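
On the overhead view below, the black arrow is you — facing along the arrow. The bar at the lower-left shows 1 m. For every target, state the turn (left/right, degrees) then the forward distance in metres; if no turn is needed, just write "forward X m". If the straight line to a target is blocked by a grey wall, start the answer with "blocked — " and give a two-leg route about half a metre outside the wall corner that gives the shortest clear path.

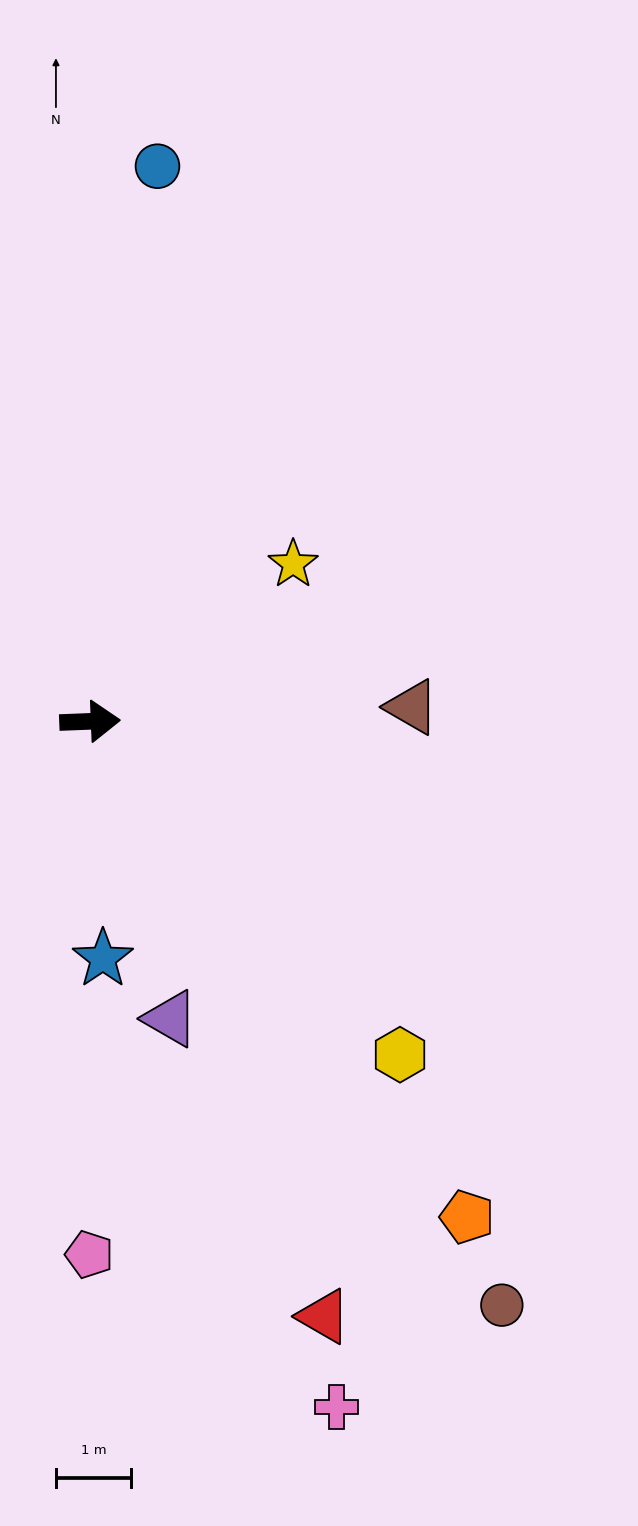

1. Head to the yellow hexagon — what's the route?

turn right 49°, forward 6.0 m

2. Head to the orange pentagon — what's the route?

turn right 55°, forward 8.2 m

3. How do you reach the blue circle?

turn left 81°, forward 7.4 m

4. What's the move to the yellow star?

turn left 36°, forward 3.4 m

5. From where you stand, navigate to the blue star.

turn right 89°, forward 3.1 m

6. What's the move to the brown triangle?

forward 4.3 m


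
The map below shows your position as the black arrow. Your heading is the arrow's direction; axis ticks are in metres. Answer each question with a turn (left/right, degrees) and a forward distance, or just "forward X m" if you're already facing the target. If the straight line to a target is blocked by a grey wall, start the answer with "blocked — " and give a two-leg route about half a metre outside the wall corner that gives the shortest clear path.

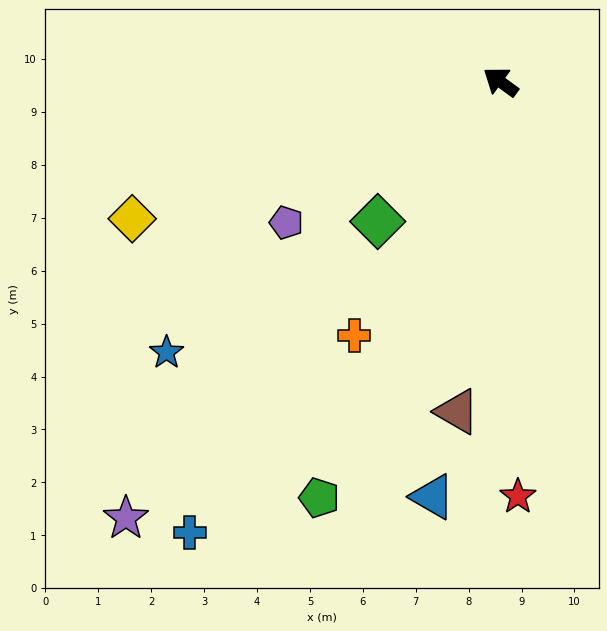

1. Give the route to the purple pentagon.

turn left 69°, forward 4.8 m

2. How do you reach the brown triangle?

turn left 119°, forward 6.3 m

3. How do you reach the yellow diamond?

turn left 56°, forward 7.4 m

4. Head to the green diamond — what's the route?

turn left 85°, forward 3.5 m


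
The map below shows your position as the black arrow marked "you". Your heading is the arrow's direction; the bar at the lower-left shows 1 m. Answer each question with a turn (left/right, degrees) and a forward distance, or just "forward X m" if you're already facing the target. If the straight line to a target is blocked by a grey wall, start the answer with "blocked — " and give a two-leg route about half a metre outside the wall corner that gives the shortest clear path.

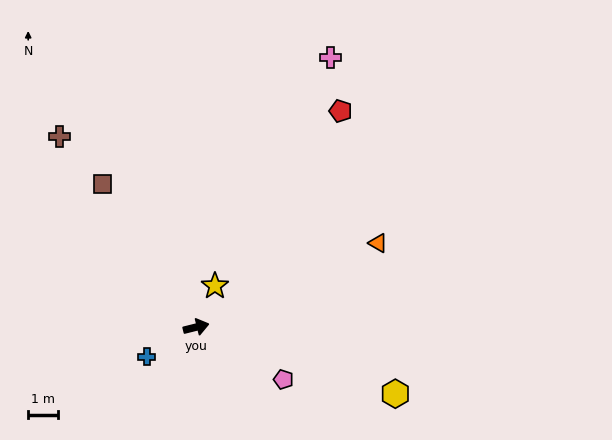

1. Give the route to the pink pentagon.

turn right 45°, forward 3.4 m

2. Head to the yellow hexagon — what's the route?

turn right 32°, forward 6.9 m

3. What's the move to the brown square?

turn left 109°, forward 5.7 m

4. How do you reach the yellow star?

turn left 51°, forward 1.5 m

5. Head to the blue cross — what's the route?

turn right 163°, forward 1.9 m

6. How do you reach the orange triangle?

turn left 11°, forward 6.6 m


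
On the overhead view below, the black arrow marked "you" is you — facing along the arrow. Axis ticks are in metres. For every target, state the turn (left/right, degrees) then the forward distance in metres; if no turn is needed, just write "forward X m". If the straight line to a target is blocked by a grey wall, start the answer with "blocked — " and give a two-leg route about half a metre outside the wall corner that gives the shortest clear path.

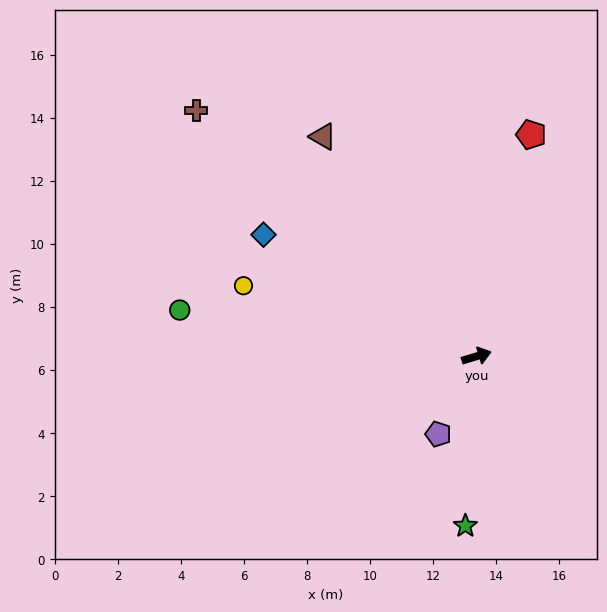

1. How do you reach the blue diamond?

turn left 134°, forward 7.8 m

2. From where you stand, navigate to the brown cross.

turn left 122°, forward 11.8 m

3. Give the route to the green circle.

turn left 154°, forward 9.5 m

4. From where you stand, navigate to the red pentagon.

turn left 59°, forward 7.2 m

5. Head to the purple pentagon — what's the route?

turn right 133°, forward 2.7 m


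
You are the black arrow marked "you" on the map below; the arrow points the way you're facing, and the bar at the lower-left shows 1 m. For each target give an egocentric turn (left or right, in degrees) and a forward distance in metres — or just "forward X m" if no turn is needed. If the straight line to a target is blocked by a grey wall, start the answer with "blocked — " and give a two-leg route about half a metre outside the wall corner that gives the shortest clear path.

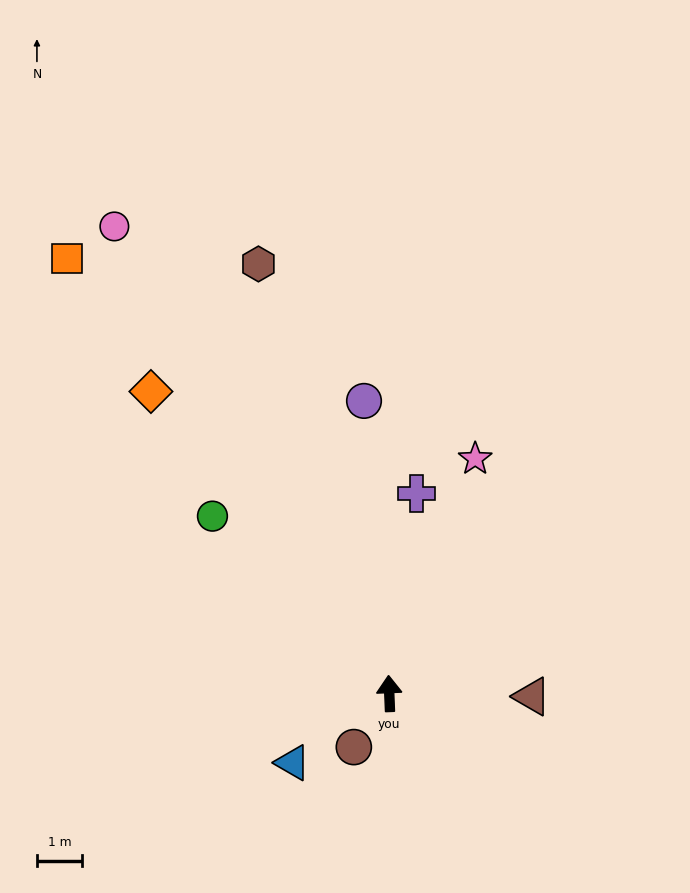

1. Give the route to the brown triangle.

turn right 94°, forward 3.2 m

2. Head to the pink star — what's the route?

turn right 22°, forward 5.5 m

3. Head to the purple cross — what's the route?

turn right 10°, forward 4.5 m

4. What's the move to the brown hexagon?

turn left 15°, forward 9.9 m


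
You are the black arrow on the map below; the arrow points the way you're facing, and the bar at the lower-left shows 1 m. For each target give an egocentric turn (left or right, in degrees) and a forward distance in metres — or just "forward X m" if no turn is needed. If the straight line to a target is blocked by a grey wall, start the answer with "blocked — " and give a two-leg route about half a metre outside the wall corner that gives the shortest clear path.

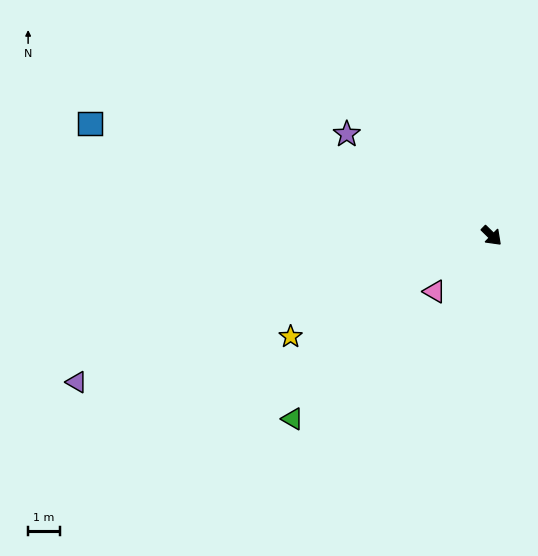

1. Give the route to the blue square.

turn right 151°, forward 13.0 m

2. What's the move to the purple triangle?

turn right 116°, forward 13.7 m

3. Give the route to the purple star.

turn right 171°, forward 5.5 m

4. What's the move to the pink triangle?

turn right 91°, forward 2.5 m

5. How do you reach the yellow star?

turn right 109°, forward 7.0 m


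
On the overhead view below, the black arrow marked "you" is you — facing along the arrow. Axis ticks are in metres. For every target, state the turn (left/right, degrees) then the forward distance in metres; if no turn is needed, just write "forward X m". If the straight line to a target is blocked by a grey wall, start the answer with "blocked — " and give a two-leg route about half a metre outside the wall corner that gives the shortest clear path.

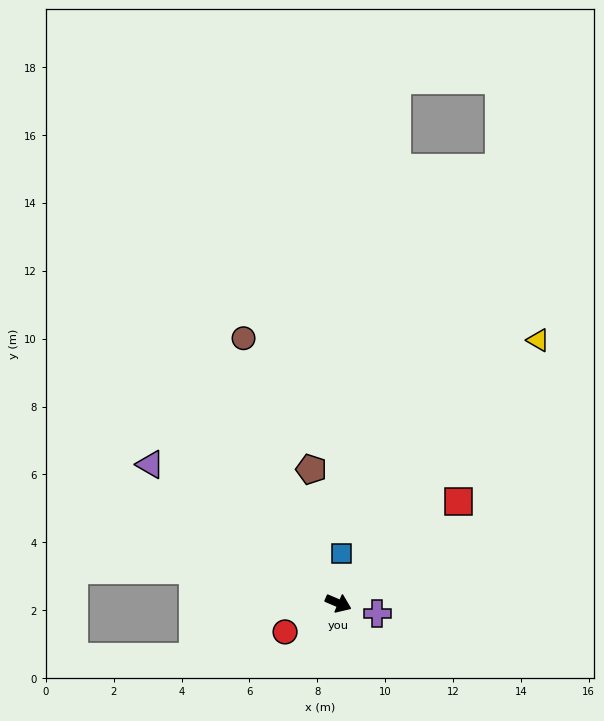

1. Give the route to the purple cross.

turn left 8°, forward 1.2 m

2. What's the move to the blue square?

turn left 109°, forward 1.5 m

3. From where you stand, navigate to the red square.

turn left 63°, forward 4.6 m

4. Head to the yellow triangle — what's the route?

turn left 76°, forward 9.7 m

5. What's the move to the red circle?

turn right 129°, forward 1.8 m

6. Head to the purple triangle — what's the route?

turn left 167°, forward 6.9 m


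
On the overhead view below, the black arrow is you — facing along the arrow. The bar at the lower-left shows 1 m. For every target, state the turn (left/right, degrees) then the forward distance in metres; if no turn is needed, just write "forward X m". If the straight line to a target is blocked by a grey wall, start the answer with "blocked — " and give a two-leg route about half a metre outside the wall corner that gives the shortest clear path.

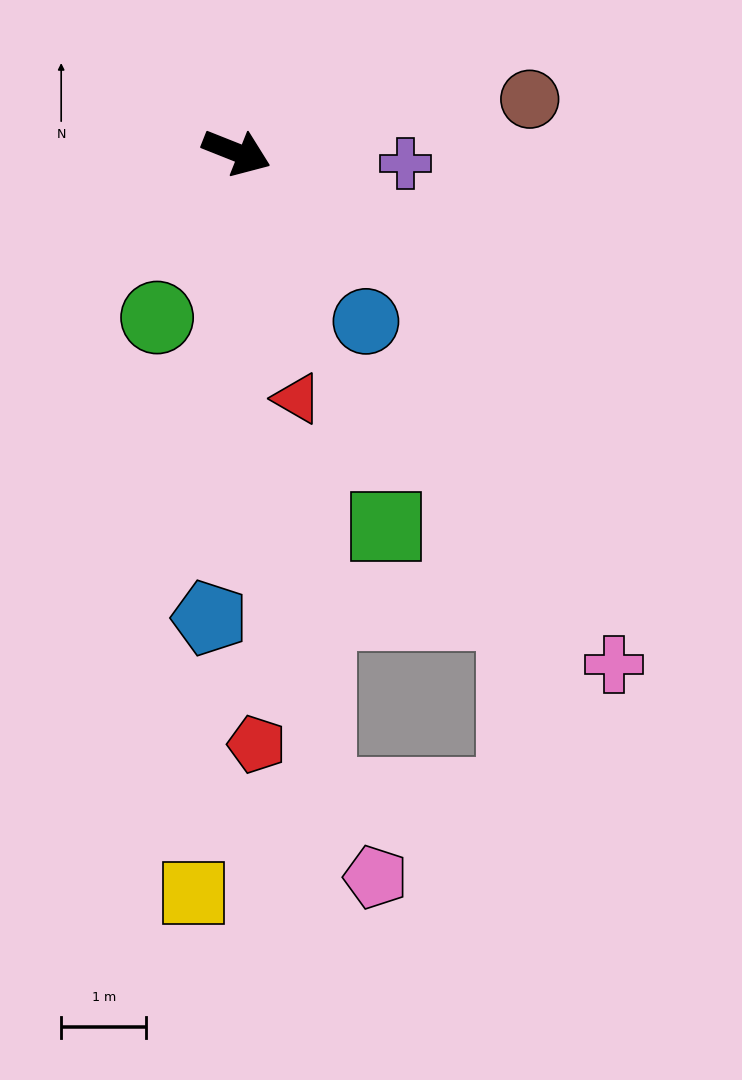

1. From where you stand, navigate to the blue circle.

turn right 31°, forward 2.5 m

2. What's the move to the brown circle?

turn left 32°, forward 3.5 m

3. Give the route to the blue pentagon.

turn right 72°, forward 5.5 m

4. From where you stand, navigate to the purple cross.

turn left 18°, forward 2.0 m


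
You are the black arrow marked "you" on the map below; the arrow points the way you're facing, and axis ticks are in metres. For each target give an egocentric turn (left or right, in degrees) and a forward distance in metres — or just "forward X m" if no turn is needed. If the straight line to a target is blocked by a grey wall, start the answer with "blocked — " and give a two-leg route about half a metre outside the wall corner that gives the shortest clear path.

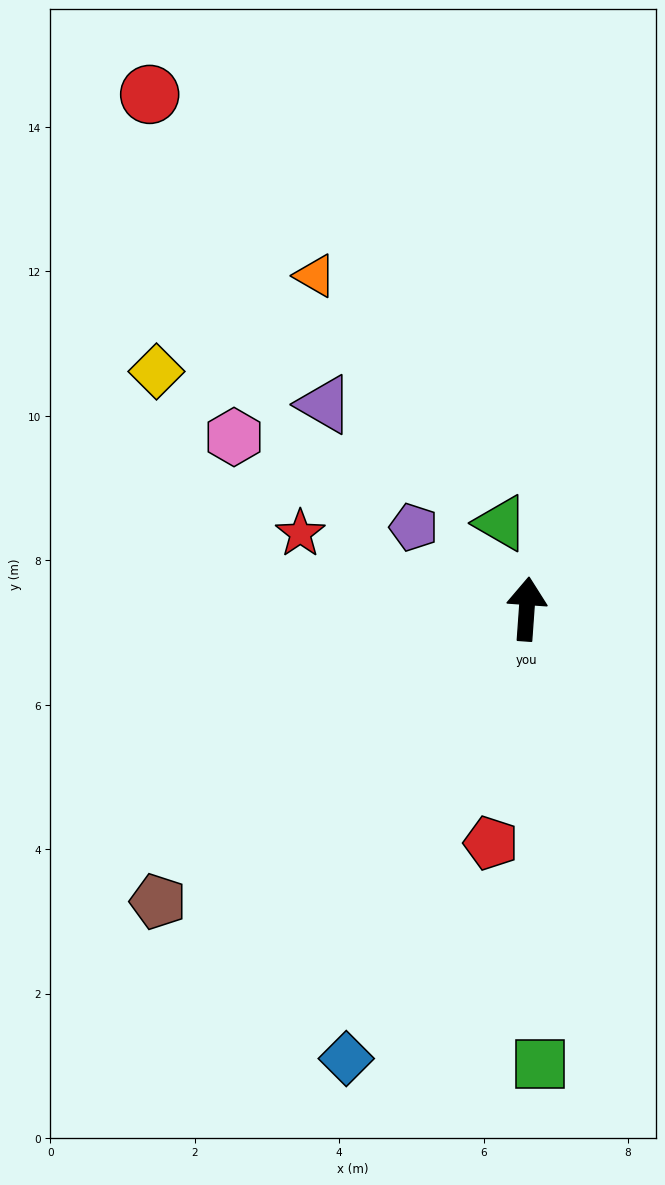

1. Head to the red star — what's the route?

turn left 76°, forward 3.3 m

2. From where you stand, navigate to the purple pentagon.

turn left 58°, forward 1.9 m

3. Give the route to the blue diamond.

turn left 162°, forward 6.7 m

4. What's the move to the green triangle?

turn left 21°, forward 1.2 m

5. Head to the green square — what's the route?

turn right 174°, forward 6.3 m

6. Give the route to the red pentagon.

turn left 175°, forward 3.3 m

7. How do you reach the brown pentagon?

turn left 133°, forward 6.5 m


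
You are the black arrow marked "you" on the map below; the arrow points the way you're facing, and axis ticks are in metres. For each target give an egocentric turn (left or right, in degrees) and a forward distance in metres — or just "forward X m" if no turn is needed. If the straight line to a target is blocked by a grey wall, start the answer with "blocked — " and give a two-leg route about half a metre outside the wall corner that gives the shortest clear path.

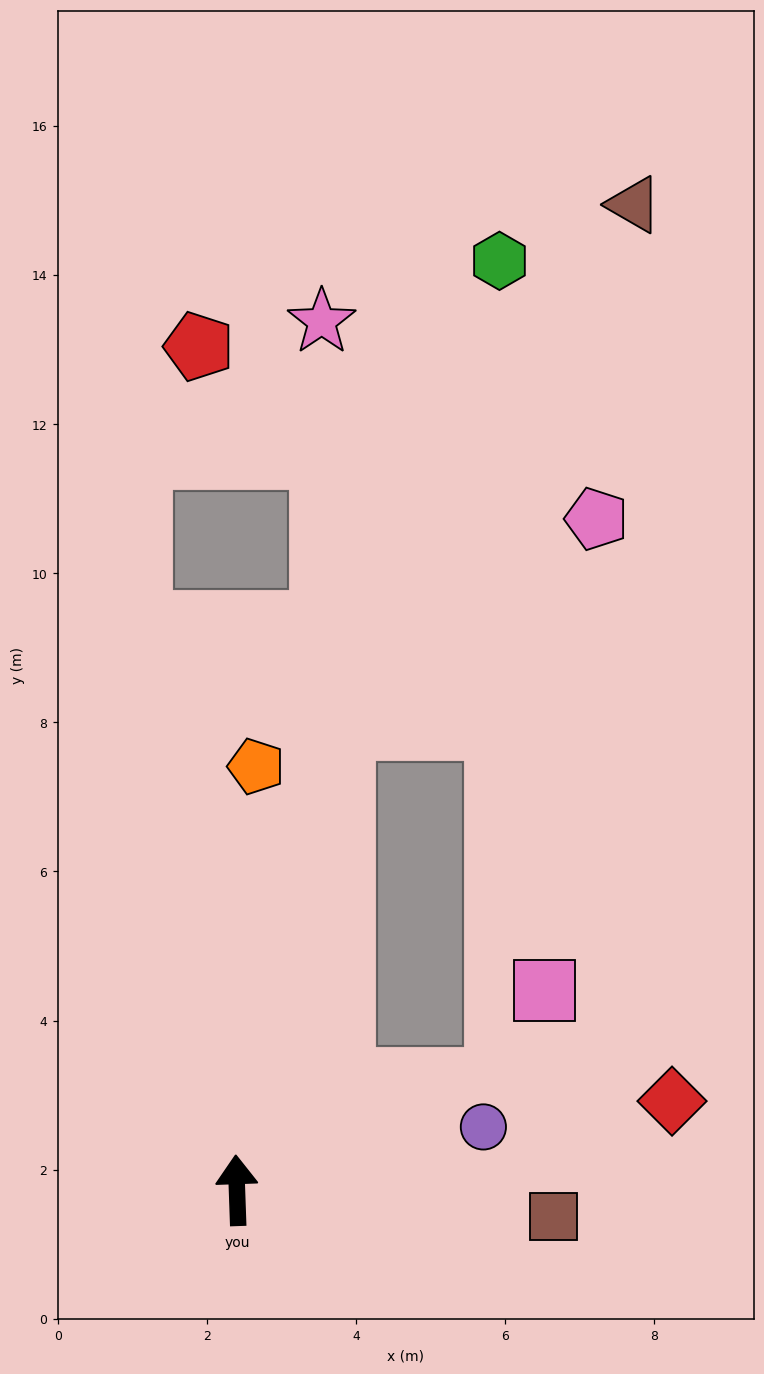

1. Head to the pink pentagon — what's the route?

blocked — turn right 15°, forward 6.4 m, then turn right 37°, forward 4.4 m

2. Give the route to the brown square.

turn right 97°, forward 4.3 m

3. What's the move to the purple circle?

turn right 78°, forward 3.4 m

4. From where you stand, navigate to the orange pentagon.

turn right 5°, forward 5.7 m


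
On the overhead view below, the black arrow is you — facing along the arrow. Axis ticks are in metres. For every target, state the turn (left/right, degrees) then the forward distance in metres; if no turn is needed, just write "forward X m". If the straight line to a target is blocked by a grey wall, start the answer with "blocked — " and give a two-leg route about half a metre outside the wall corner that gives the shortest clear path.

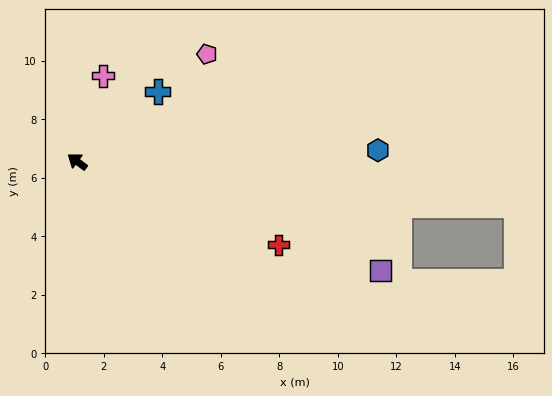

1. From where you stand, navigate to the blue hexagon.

turn right 141°, forward 10.3 m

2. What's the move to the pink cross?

turn right 70°, forward 3.1 m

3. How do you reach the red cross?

turn right 166°, forward 7.4 m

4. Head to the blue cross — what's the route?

turn right 102°, forward 3.6 m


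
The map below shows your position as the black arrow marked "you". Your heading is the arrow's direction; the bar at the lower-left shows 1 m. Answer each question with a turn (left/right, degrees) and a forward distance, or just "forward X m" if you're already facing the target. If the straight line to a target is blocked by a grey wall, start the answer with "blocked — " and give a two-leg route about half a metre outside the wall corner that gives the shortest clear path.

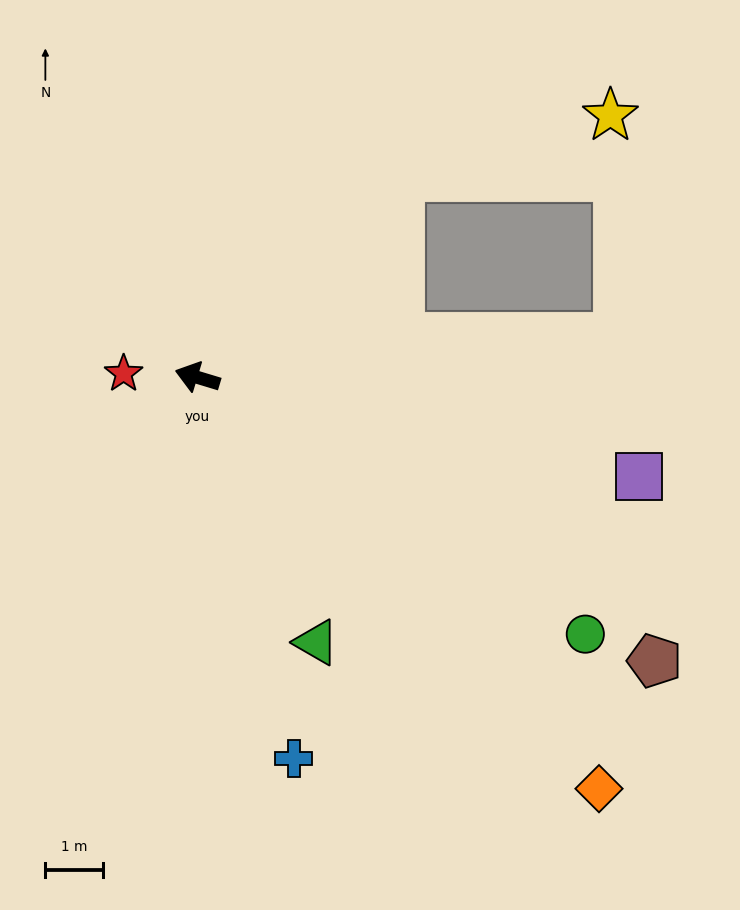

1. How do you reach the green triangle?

turn left 131°, forward 5.1 m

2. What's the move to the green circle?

turn left 163°, forward 8.1 m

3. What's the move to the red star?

turn left 14°, forward 1.3 m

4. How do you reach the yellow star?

blocked — turn right 119°, forward 5.0 m, then turn right 28°, forward 3.8 m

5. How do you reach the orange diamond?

turn left 151°, forward 10.0 m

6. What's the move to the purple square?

turn right 176°, forward 7.9 m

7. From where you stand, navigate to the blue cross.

turn left 121°, forward 6.8 m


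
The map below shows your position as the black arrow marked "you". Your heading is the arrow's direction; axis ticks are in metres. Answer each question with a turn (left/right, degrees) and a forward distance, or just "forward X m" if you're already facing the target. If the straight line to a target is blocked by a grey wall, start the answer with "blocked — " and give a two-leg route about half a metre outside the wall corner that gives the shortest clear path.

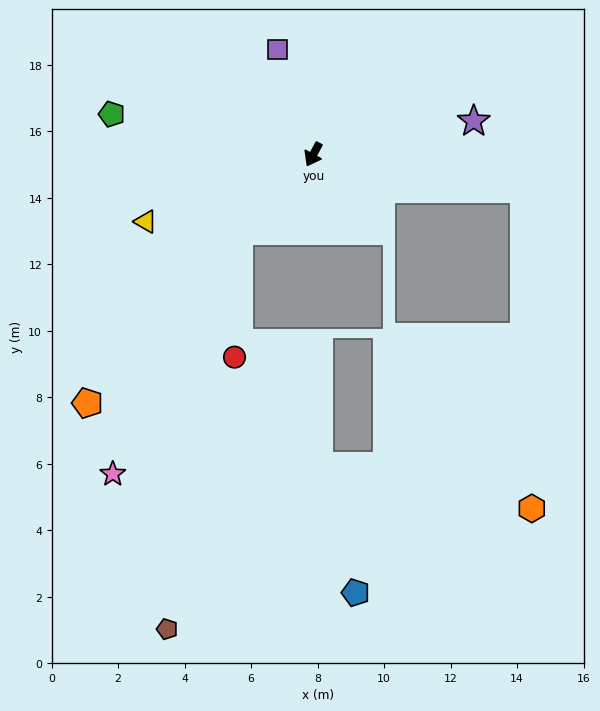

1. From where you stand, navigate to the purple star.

turn left 130°, forward 4.9 m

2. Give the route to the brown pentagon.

blocked — turn right 16°, forward 3.2 m, then turn left 34°, forward 12.2 m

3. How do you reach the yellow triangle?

turn right 40°, forward 5.4 m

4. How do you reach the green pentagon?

turn right 73°, forward 6.2 m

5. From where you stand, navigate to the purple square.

turn right 133°, forward 3.3 m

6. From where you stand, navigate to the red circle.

blocked — turn right 16°, forward 3.2 m, then turn left 42°, forward 3.8 m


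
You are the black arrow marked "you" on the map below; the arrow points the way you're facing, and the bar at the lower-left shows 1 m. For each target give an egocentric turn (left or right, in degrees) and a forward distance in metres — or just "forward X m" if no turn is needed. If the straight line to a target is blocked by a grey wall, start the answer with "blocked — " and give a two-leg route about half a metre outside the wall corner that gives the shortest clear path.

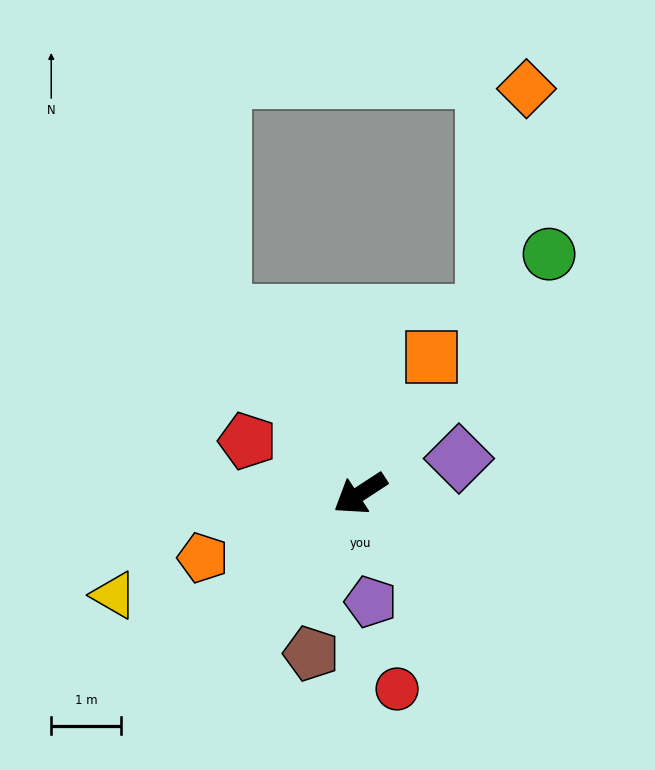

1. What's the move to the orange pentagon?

turn right 11°, forward 2.4 m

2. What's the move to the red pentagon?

turn right 58°, forward 1.8 m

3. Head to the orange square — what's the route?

turn right 151°, forward 2.2 m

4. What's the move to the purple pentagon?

turn left 63°, forward 1.6 m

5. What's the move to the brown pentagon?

turn left 40°, forward 2.4 m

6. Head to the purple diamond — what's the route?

turn left 166°, forward 1.5 m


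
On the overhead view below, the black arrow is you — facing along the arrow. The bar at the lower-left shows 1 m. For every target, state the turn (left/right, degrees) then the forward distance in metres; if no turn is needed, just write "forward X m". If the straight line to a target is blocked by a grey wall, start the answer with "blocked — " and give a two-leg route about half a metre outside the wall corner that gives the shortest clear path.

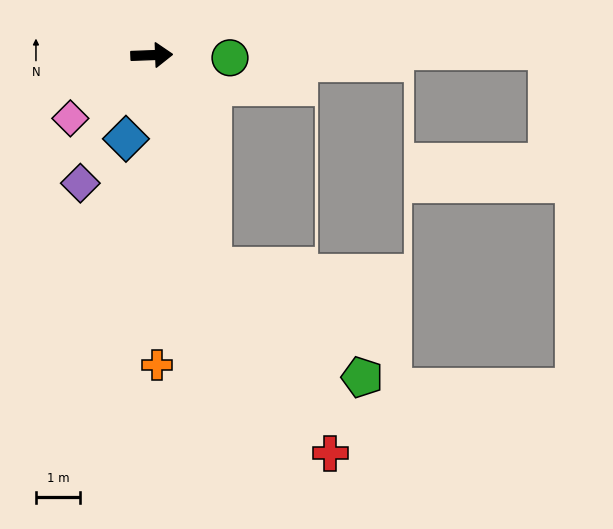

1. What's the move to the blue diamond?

turn right 109°, forward 2.0 m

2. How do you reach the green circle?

turn right 4°, forward 1.8 m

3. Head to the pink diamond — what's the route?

turn right 144°, forward 2.3 m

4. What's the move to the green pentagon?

blocked — turn right 76°, forward 4.9 m, then turn left 37°, forward 4.2 m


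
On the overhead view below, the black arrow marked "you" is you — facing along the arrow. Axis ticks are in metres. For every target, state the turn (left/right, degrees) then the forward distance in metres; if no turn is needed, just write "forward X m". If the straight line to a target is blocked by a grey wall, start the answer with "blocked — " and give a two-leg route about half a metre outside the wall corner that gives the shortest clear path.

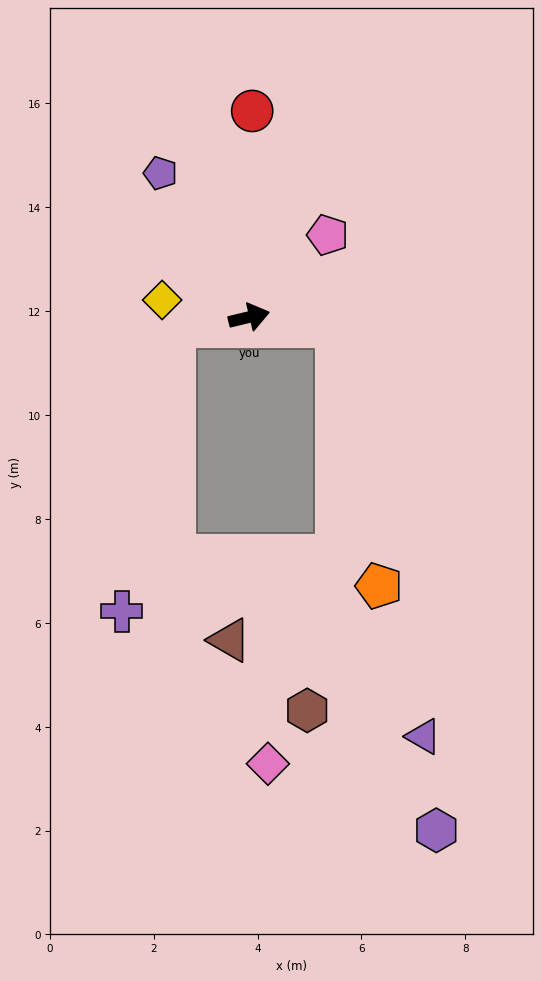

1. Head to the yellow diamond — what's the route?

turn left 155°, forward 1.7 m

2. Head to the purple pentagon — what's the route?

turn left 108°, forward 3.3 m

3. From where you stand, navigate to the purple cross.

blocked — turn left 173°, forward 1.5 m, then turn left 73°, forward 5.6 m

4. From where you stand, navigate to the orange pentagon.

blocked — turn right 19°, forward 1.7 m, then turn right 75°, forward 5.1 m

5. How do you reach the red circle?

turn left 76°, forward 4.0 m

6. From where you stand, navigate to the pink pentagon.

turn left 33°, forward 2.2 m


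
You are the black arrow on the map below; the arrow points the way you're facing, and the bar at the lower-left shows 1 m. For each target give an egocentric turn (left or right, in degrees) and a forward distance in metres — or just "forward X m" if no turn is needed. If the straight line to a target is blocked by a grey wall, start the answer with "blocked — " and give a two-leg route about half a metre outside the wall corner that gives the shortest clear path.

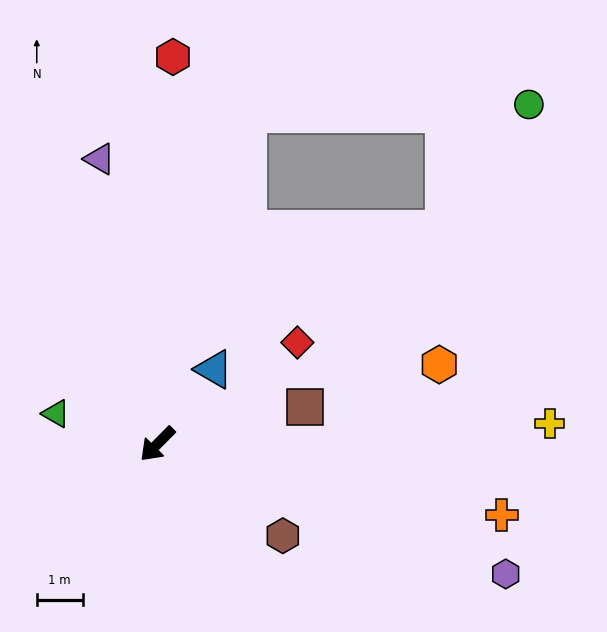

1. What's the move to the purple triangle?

turn right 124°, forward 6.3 m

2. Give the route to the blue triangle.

turn right 172°, forward 2.0 m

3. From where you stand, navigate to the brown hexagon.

turn left 99°, forward 3.4 m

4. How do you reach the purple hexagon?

turn left 114°, forward 8.1 m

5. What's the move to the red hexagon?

turn right 138°, forward 8.5 m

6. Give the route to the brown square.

turn left 149°, forward 3.3 m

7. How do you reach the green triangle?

turn right 62°, forward 2.3 m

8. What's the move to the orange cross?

turn left 123°, forward 7.7 m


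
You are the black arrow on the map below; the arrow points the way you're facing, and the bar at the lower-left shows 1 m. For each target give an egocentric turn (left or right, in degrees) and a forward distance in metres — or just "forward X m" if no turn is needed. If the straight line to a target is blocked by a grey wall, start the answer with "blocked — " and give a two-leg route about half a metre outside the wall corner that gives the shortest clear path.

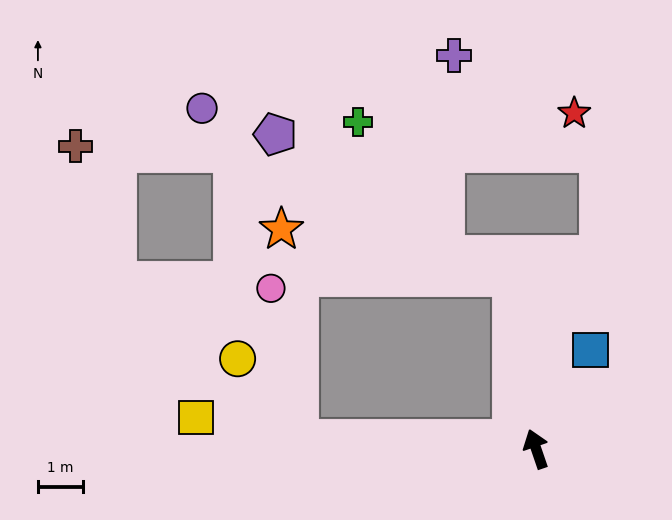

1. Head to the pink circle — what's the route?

blocked — turn left 68°, forward 5.3 m, then turn right 76°, forward 3.4 m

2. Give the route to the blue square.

turn right 48°, forward 2.5 m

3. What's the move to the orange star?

blocked — turn right 11°, forward 3.8 m, then turn left 70°, forward 5.2 m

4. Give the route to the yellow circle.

blocked — turn left 68°, forward 5.3 m, then turn right 49°, forward 2.2 m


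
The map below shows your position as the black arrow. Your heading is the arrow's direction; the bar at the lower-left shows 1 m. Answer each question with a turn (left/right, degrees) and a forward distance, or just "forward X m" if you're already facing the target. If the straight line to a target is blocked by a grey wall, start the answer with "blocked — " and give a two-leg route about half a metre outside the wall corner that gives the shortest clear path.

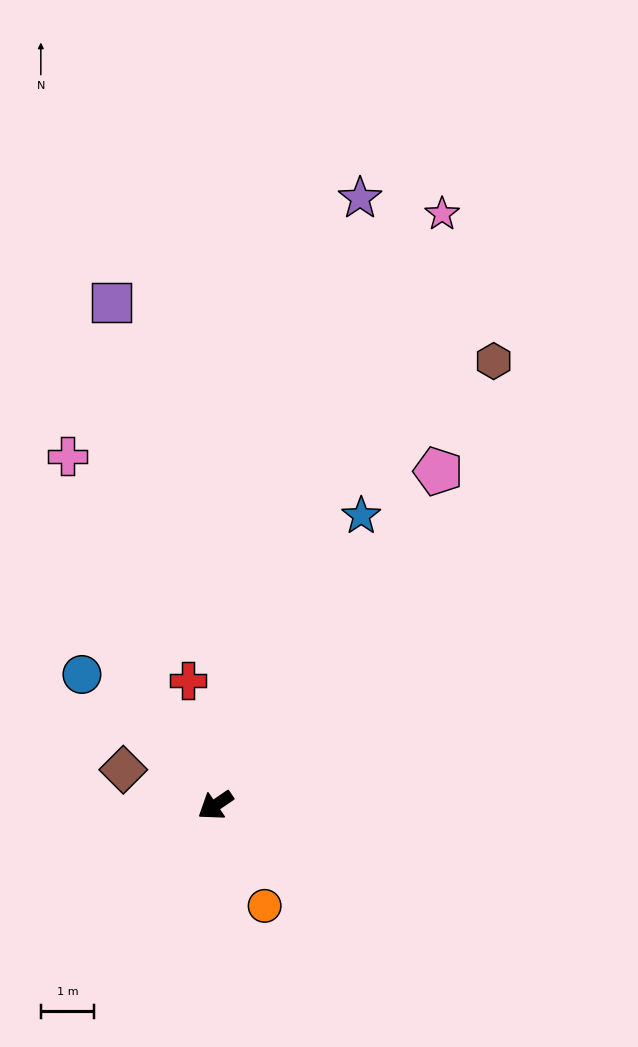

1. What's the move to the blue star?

turn right 151°, forward 6.1 m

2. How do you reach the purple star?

turn right 138°, forward 11.8 m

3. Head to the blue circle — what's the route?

turn right 79°, forward 3.5 m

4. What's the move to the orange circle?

turn left 82°, forward 2.1 m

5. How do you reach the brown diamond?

turn right 55°, forward 1.9 m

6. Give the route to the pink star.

turn right 145°, forward 11.9 m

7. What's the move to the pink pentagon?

turn right 158°, forward 7.6 m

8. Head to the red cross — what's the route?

turn right 112°, forward 2.4 m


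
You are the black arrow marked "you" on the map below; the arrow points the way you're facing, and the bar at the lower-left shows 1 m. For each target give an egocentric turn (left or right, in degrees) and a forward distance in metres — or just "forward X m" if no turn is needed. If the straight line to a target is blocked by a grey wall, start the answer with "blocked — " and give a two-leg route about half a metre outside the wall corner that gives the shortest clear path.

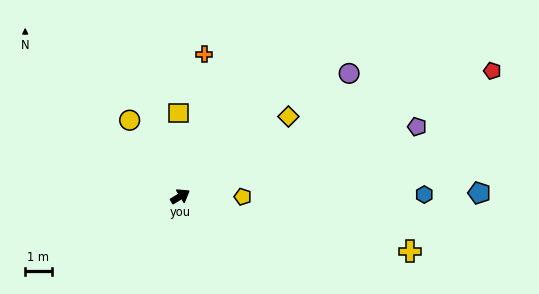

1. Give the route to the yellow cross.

turn right 45°, forward 8.9 m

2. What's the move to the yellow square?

turn left 60°, forward 3.1 m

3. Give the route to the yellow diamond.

turn left 5°, forward 5.1 m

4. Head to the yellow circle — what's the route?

turn left 92°, forward 3.4 m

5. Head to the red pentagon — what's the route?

turn right 10°, forward 12.7 m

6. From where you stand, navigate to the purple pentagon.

turn right 15°, forward 9.3 m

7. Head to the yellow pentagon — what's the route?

turn right 32°, forward 2.4 m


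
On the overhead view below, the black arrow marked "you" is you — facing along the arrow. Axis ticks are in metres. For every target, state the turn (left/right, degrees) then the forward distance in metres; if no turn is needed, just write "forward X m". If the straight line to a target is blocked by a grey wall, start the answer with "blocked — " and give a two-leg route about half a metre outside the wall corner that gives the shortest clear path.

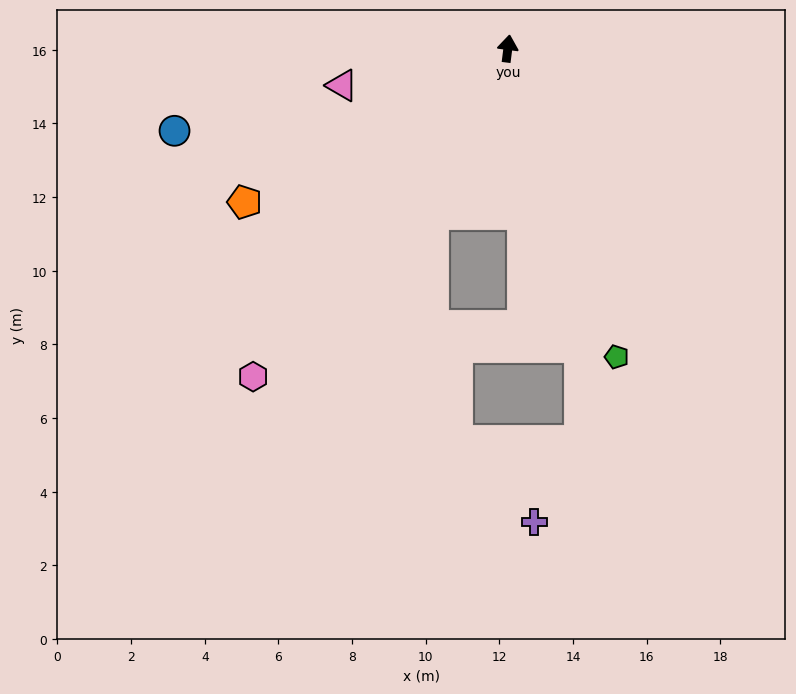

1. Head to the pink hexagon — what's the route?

turn left 149°, forward 11.3 m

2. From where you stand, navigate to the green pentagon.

turn right 153°, forward 8.9 m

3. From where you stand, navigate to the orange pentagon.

turn left 127°, forward 8.3 m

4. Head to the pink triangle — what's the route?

turn left 110°, forward 4.6 m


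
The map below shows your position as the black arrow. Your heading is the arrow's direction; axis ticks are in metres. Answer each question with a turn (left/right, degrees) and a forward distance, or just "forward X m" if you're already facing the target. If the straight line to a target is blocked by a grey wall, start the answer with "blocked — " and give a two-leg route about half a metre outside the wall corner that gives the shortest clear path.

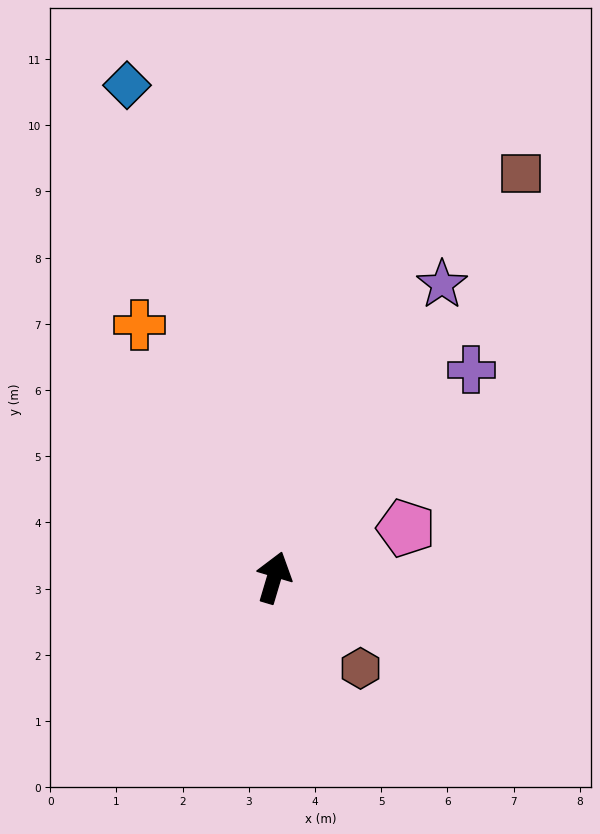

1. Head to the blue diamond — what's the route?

turn left 33°, forward 7.8 m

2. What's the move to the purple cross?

turn right 27°, forward 4.3 m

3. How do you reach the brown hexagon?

turn right 120°, forward 1.9 m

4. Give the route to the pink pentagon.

turn right 53°, forward 2.1 m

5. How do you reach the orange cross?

turn left 45°, forward 4.3 m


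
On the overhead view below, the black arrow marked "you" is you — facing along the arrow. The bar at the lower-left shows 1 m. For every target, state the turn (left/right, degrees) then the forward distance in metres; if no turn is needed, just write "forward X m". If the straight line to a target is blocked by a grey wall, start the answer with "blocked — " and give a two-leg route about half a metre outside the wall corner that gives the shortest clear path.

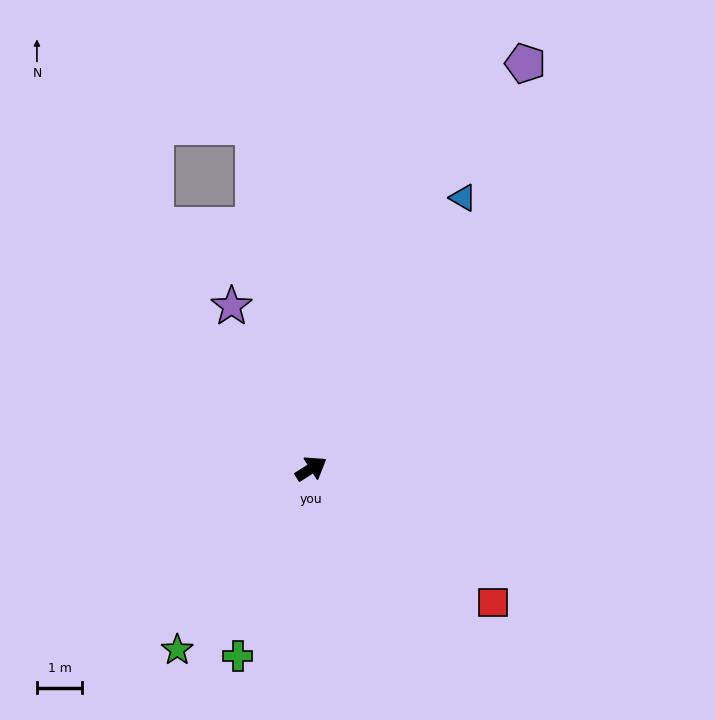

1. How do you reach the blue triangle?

turn left 28°, forward 6.9 m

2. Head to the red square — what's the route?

turn right 69°, forward 5.0 m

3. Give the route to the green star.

turn right 159°, forward 5.0 m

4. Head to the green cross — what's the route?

turn right 144°, forward 4.5 m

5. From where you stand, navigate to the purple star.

turn left 84°, forward 4.0 m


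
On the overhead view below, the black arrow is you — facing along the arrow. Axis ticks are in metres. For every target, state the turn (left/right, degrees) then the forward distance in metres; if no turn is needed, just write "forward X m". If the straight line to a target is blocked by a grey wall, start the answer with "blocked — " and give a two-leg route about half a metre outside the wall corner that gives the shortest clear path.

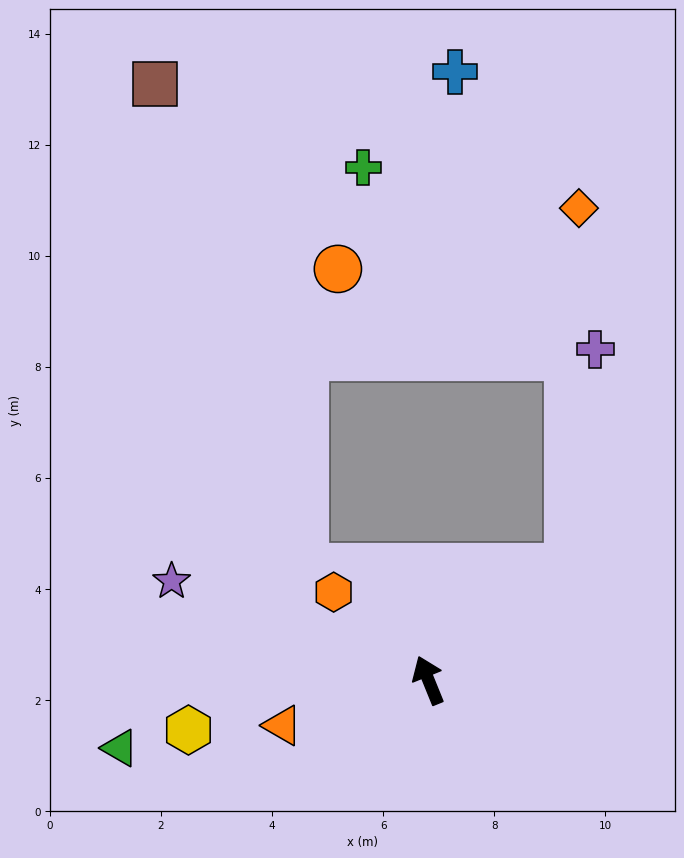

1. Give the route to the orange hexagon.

turn left 25°, forward 2.3 m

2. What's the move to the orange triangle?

turn left 85°, forward 2.8 m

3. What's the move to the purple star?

turn left 47°, forward 5.0 m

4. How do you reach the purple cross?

blocked — turn right 73°, forward 3.2 m, then turn left 44°, forward 3.9 m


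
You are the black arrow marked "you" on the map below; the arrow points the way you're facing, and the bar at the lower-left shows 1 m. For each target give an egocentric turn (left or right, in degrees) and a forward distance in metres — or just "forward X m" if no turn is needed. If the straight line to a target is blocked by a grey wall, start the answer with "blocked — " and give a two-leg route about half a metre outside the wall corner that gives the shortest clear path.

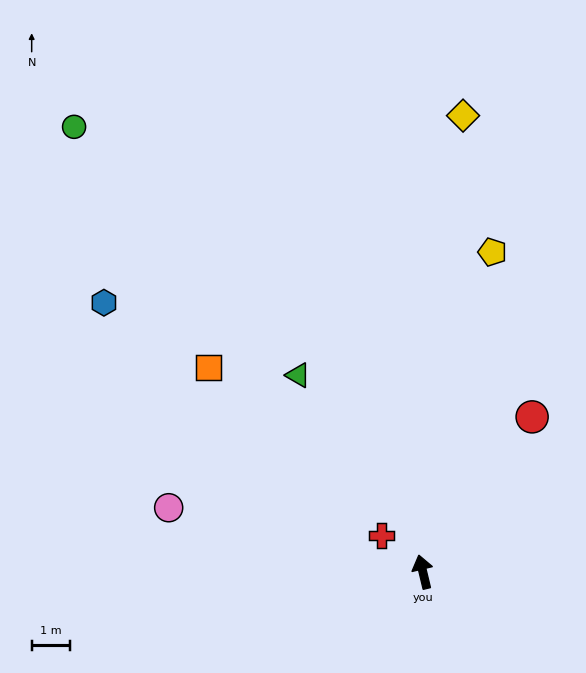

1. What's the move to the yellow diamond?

turn right 19°, forward 12.1 m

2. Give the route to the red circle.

turn right 49°, forward 5.0 m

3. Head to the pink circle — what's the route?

turn left 62°, forward 6.9 m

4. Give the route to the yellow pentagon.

turn right 26°, forward 8.7 m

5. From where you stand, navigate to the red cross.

turn left 35°, forward 1.5 m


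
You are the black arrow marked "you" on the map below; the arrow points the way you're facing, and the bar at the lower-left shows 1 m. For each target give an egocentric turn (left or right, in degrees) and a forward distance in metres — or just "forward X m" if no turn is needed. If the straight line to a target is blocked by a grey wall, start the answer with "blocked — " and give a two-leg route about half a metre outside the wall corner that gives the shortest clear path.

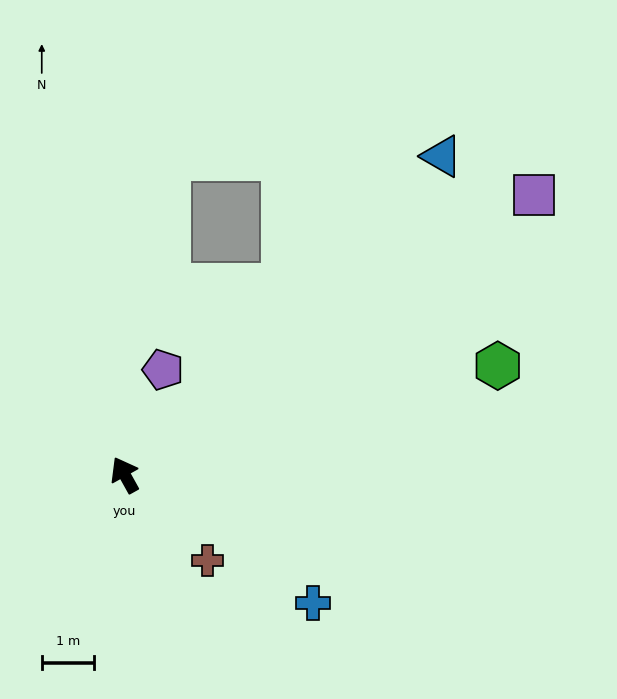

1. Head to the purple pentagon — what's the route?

turn right 49°, forward 2.1 m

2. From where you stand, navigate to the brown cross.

turn right 165°, forward 2.3 m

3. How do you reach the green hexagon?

turn right 103°, forward 7.4 m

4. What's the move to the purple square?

turn right 85°, forward 9.4 m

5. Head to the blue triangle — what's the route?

turn right 74°, forward 8.5 m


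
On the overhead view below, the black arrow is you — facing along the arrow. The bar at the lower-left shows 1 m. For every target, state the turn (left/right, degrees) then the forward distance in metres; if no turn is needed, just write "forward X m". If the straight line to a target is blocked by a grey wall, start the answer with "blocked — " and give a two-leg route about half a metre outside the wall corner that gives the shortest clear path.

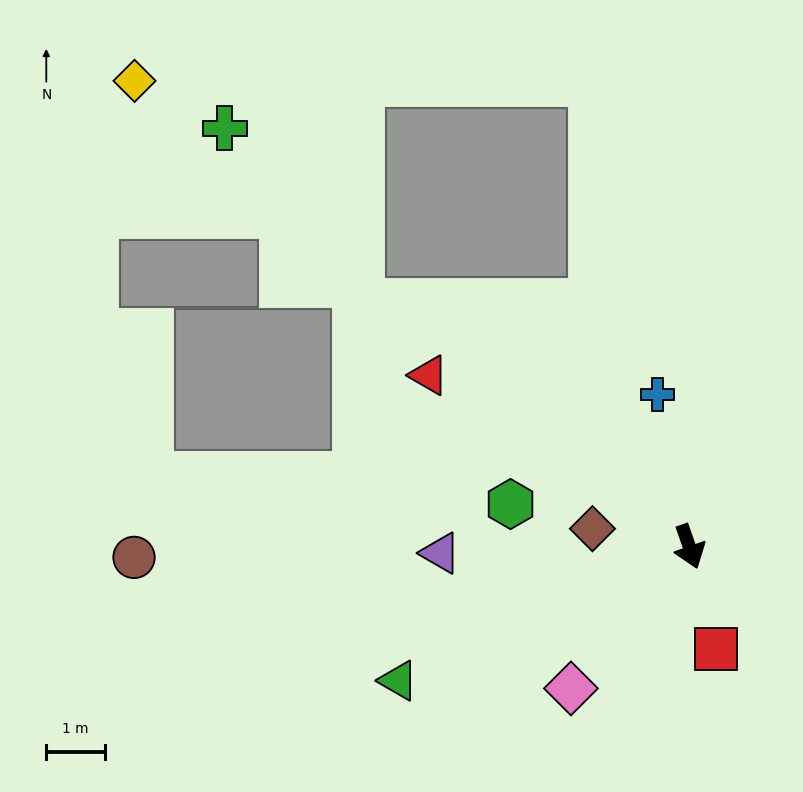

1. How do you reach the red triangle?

turn right 143°, forward 5.3 m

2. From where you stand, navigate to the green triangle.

turn right 85°, forward 5.4 m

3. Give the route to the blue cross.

turn left 173°, forward 2.6 m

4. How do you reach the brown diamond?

turn right 120°, forward 1.7 m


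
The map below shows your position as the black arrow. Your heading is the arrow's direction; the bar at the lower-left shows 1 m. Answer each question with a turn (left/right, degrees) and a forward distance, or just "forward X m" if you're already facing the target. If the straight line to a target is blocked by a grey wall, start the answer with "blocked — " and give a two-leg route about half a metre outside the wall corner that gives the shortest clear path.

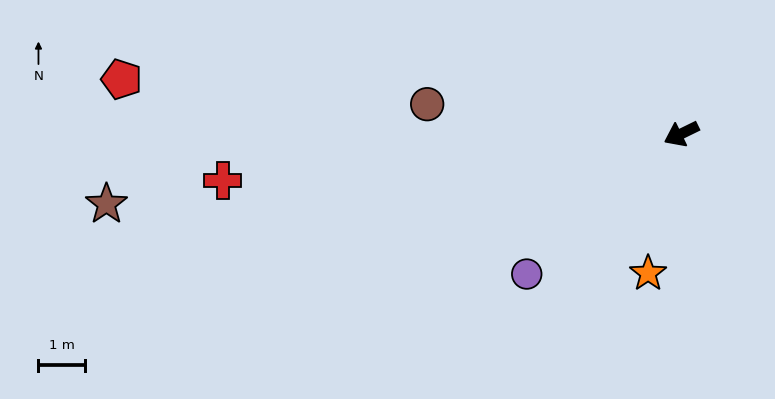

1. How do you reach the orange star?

turn left 51°, forward 3.1 m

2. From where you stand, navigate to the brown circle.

turn right 33°, forward 5.5 m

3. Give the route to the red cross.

turn right 20°, forward 10.0 m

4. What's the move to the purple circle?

turn left 16°, forward 4.5 m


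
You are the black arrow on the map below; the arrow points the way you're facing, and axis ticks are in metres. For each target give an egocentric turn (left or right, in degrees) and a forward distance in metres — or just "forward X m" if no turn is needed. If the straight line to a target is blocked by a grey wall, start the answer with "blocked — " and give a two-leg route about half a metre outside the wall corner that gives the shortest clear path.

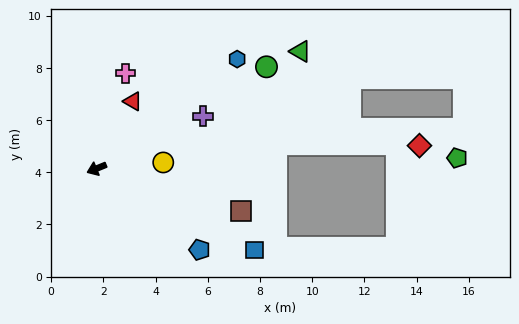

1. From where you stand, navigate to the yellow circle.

turn left 163°, forward 2.6 m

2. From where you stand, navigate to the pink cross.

turn right 129°, forward 3.8 m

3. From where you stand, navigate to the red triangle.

turn right 141°, forward 2.9 m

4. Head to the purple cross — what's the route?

turn right 176°, forward 4.5 m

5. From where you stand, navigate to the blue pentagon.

turn left 119°, forward 5.0 m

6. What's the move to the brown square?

turn left 141°, forward 5.8 m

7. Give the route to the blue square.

turn left 130°, forward 6.8 m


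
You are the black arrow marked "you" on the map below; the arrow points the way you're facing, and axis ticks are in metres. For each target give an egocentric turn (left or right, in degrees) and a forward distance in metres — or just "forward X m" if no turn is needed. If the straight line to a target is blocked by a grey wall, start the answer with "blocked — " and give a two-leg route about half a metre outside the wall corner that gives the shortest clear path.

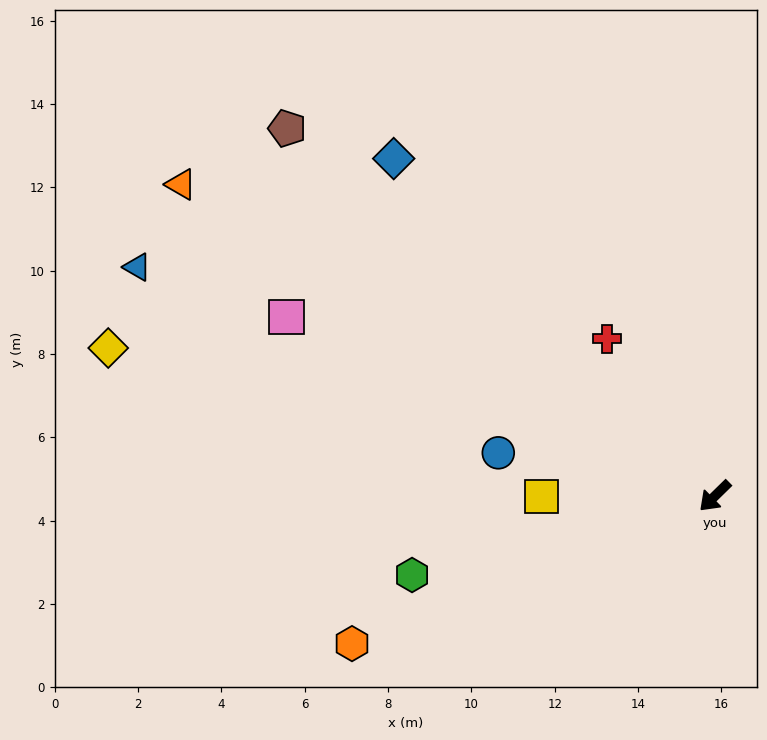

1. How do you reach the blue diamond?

turn right 91°, forward 11.2 m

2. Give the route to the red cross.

turn right 100°, forward 4.6 m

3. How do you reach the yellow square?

turn right 44°, forward 4.2 m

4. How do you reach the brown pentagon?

turn right 85°, forward 13.5 m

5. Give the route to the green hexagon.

turn right 30°, forward 7.5 m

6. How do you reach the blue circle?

turn right 56°, forward 5.3 m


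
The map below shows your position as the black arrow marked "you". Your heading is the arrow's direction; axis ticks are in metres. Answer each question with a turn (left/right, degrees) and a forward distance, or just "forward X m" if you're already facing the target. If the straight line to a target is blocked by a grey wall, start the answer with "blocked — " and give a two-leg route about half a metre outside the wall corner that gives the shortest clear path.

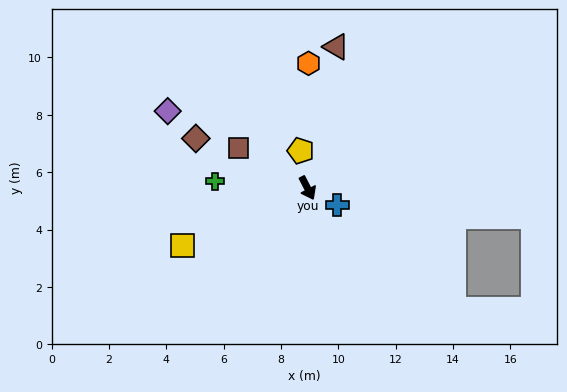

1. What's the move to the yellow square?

turn right 93°, forward 4.8 m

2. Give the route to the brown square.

turn right 148°, forward 2.8 m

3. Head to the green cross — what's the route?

turn right 122°, forward 3.2 m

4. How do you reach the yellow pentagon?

turn left 163°, forward 1.3 m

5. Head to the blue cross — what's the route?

turn left 33°, forward 1.2 m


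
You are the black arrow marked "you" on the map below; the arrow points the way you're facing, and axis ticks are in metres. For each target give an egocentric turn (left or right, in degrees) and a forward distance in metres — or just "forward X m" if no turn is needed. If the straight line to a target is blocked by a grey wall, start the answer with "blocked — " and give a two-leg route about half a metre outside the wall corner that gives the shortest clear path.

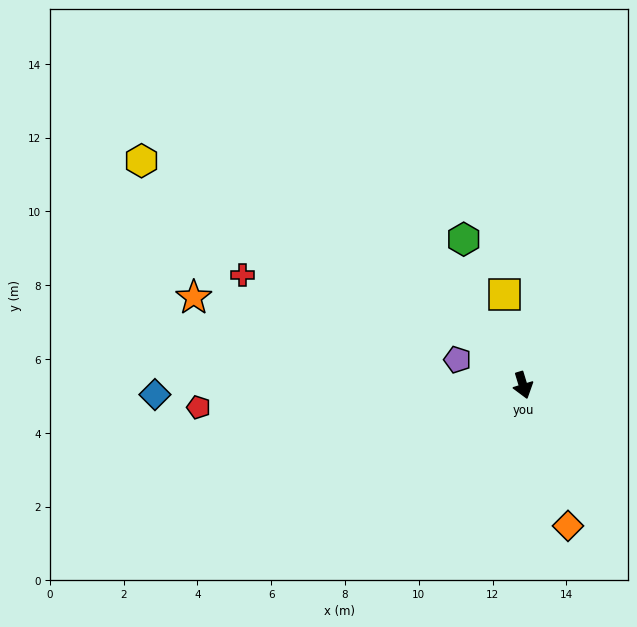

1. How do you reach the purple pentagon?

turn right 128°, forward 1.9 m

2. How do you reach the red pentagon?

turn right 103°, forward 8.8 m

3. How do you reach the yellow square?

turn left 175°, forward 2.5 m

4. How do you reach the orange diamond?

forward 4.0 m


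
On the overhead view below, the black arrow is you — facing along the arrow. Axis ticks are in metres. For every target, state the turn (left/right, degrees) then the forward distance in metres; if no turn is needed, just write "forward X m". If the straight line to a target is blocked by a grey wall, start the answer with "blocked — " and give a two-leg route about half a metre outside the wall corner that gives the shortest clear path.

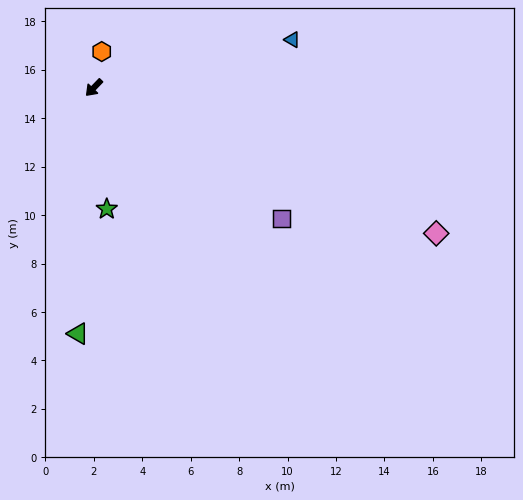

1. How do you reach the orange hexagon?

turn right 148°, forward 1.5 m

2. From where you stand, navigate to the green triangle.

turn left 40°, forward 10.2 m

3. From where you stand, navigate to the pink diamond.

turn left 111°, forward 15.4 m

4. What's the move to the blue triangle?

turn left 148°, forward 8.4 m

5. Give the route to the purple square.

turn left 99°, forward 9.5 m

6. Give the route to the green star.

turn left 50°, forward 5.0 m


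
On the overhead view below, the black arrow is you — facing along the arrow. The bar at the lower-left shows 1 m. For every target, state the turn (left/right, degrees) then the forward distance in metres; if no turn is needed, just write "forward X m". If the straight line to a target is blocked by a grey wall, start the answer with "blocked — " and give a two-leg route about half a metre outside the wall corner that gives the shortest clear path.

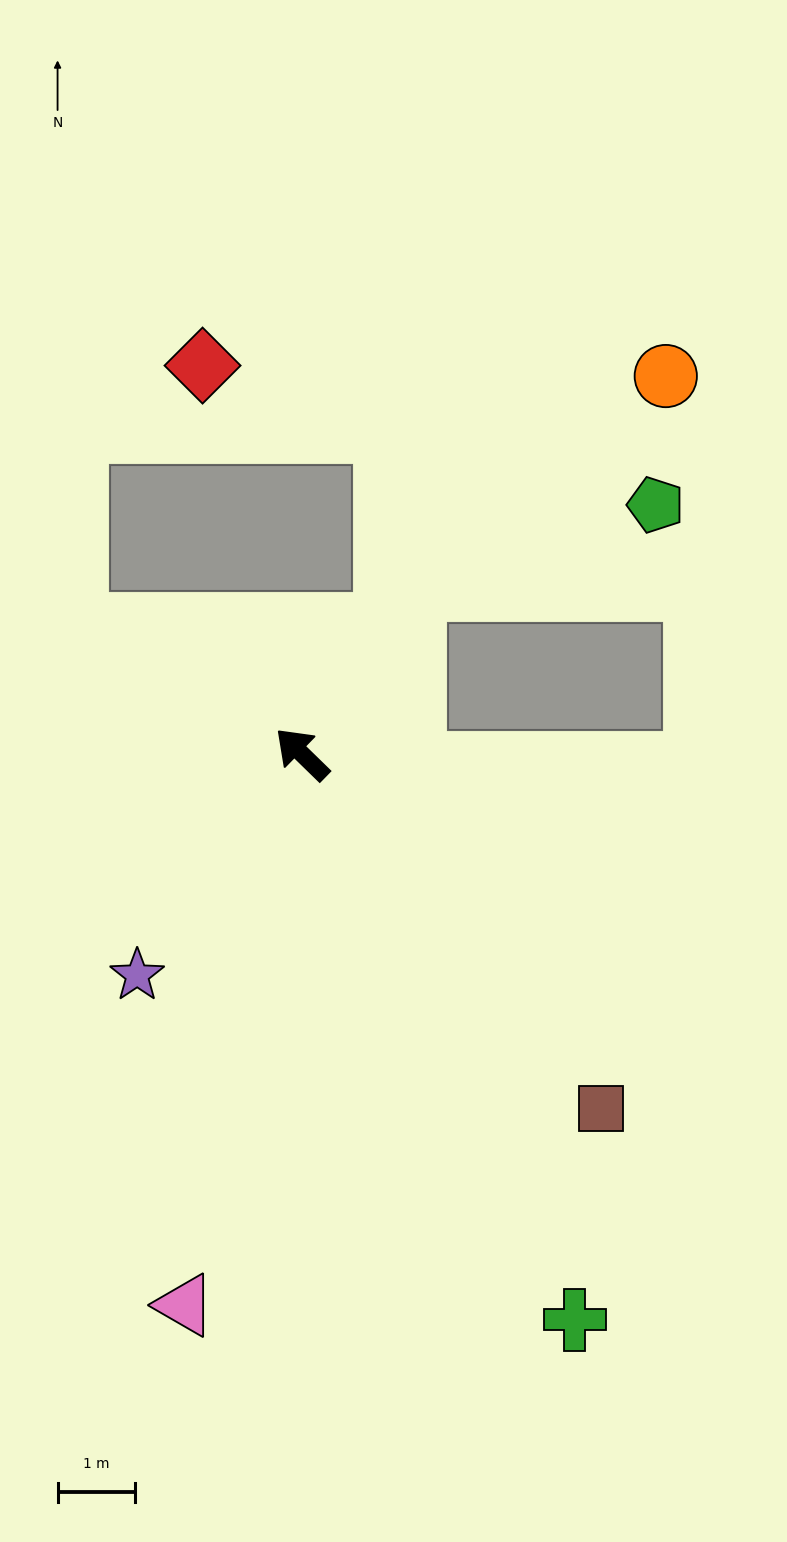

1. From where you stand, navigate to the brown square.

turn left 174°, forward 6.0 m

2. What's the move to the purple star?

turn left 98°, forward 3.6 m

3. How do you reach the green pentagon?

blocked — turn right 80°, forward 2.6 m, then turn right 37°, forward 3.3 m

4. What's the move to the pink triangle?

turn left 122°, forward 7.3 m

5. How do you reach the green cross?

turn left 160°, forward 8.1 m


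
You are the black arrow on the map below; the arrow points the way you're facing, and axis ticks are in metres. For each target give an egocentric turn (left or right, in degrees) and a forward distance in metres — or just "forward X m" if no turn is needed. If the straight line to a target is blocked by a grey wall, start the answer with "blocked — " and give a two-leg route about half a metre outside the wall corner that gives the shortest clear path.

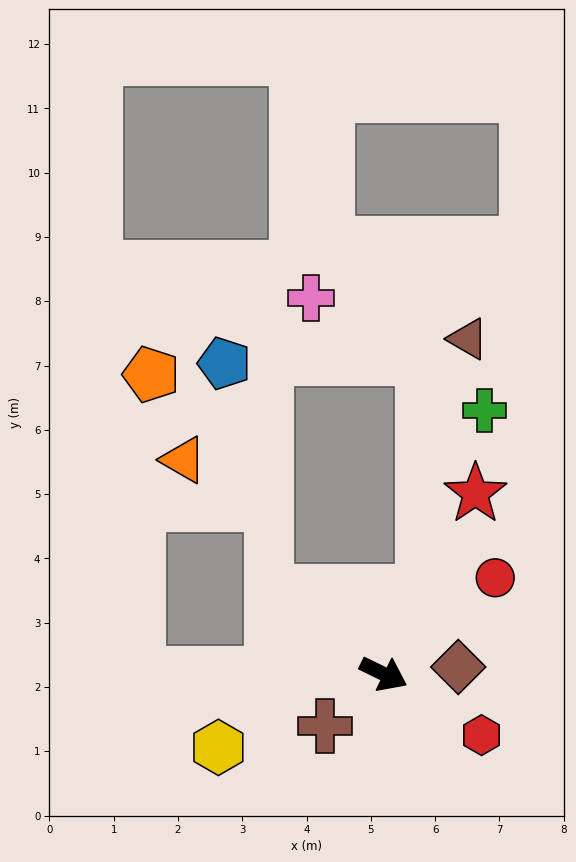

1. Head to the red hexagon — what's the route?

turn right 6°, forward 1.8 m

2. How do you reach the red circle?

turn left 67°, forward 2.3 m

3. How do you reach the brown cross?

turn right 112°, forward 1.2 m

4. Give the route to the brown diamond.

turn left 31°, forward 1.2 m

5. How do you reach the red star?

turn left 89°, forward 3.1 m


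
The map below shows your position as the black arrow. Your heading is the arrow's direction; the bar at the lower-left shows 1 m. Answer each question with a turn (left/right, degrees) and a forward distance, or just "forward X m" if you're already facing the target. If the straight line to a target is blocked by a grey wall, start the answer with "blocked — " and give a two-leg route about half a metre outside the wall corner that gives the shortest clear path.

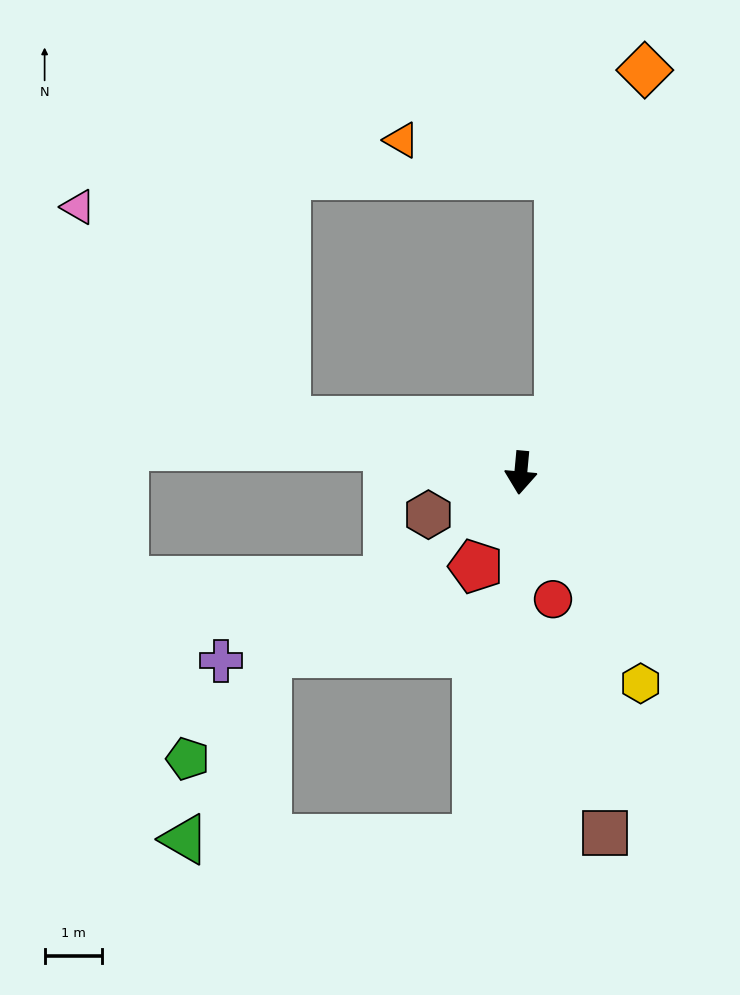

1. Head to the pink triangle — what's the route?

blocked — turn right 97°, forward 4.2 m, then turn right 33°, forward 5.2 m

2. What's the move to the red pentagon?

turn right 20°, forward 1.8 m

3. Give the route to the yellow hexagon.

turn left 35°, forward 4.2 m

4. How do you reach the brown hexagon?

turn right 60°, forward 1.8 m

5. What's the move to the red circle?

turn left 20°, forward 2.3 m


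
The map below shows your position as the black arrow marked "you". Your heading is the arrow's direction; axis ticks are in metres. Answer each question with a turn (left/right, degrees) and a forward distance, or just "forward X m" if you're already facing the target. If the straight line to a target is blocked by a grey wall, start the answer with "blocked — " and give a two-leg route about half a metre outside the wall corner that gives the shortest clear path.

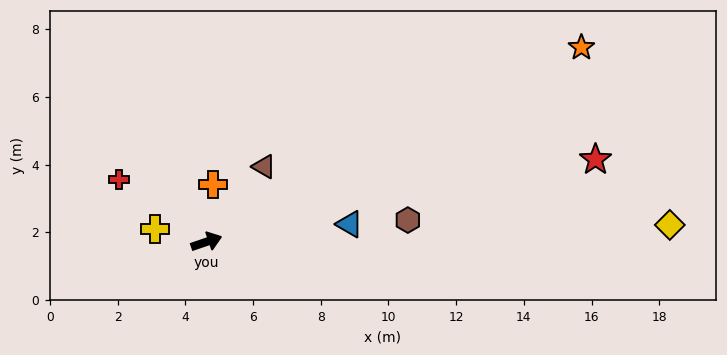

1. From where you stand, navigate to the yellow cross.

turn left 147°, forward 1.6 m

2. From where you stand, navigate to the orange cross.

turn left 65°, forward 1.7 m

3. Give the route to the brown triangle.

turn left 34°, forward 2.8 m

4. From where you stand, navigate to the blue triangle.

turn right 12°, forward 4.3 m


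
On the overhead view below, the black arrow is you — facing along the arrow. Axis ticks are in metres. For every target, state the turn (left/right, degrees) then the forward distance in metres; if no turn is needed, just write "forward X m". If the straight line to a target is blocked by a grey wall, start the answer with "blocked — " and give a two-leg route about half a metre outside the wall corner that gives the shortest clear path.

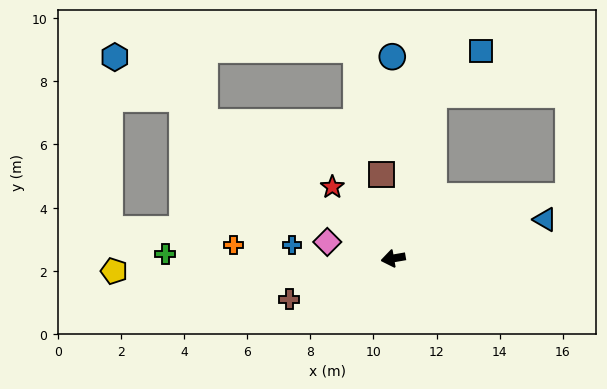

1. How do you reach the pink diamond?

turn right 24°, forward 2.2 m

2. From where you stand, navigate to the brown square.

turn right 92°, forward 2.7 m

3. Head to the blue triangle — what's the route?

turn right 175°, forward 5.0 m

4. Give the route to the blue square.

blocked — turn right 114°, forward 5.3 m, then turn right 33°, forward 2.0 m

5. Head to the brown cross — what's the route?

turn left 12°, forward 3.5 m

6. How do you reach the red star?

turn right 59°, forward 3.0 m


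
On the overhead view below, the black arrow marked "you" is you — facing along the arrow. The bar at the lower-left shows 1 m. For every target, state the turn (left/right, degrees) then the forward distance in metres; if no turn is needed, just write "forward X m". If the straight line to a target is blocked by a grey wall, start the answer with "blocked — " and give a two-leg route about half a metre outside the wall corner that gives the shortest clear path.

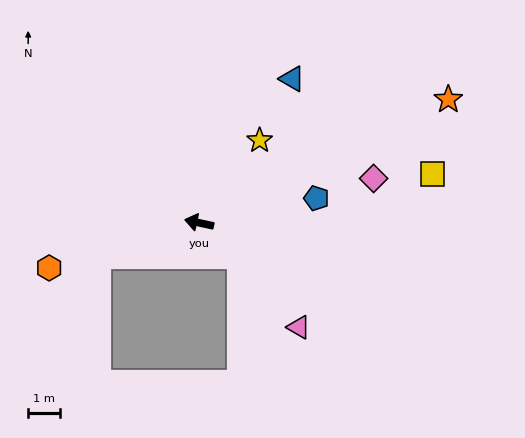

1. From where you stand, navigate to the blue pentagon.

turn right 156°, forward 3.8 m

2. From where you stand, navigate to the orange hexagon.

turn left 29°, forward 4.9 m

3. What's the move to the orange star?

turn right 141°, forward 8.8 m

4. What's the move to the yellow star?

turn right 114°, forward 3.2 m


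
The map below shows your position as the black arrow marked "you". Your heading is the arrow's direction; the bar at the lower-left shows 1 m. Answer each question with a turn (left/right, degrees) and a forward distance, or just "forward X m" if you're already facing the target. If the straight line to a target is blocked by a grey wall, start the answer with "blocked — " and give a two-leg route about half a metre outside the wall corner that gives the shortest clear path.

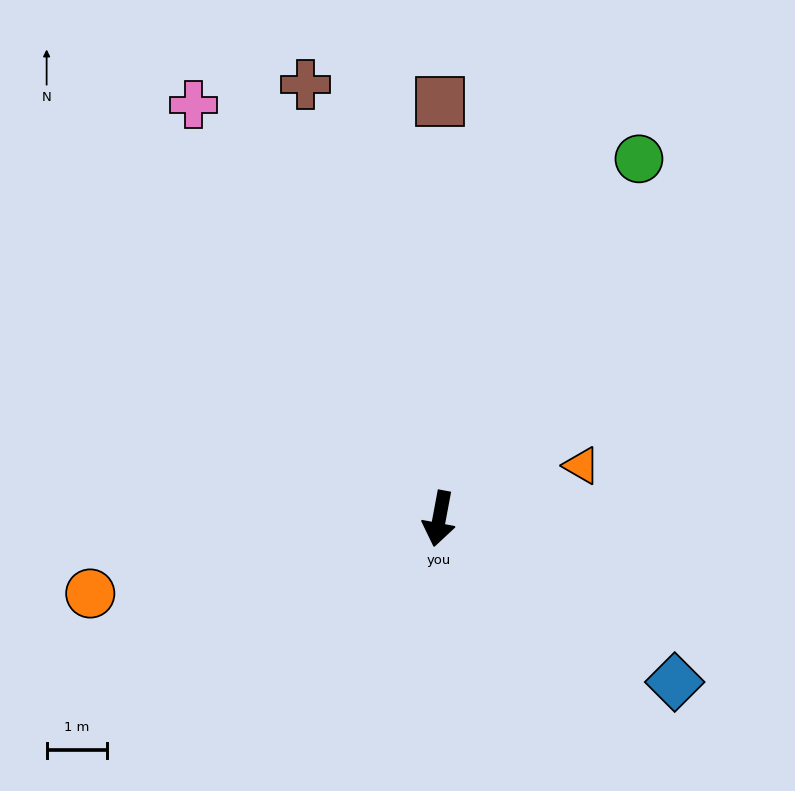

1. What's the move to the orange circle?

turn right 67°, forward 5.9 m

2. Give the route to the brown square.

turn right 169°, forward 6.9 m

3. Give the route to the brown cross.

turn right 152°, forward 7.6 m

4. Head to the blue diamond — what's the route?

turn left 66°, forward 4.8 m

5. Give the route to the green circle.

turn left 162°, forward 6.8 m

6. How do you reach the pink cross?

turn right 139°, forward 8.0 m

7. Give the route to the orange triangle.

turn left 121°, forward 2.5 m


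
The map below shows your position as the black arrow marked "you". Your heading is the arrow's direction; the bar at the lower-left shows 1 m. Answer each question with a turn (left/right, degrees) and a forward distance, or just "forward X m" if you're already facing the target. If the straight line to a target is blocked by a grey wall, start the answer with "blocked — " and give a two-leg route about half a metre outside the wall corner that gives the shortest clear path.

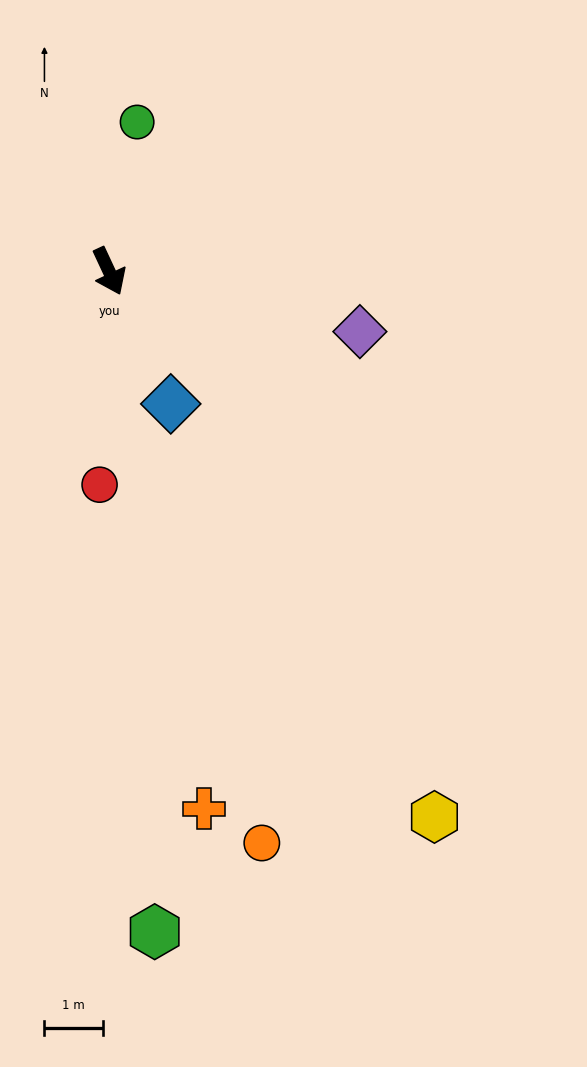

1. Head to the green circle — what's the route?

turn left 144°, forward 2.6 m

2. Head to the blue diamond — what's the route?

forward 2.5 m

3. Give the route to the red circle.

turn right 28°, forward 3.7 m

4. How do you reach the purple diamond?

turn left 52°, forward 4.4 m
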